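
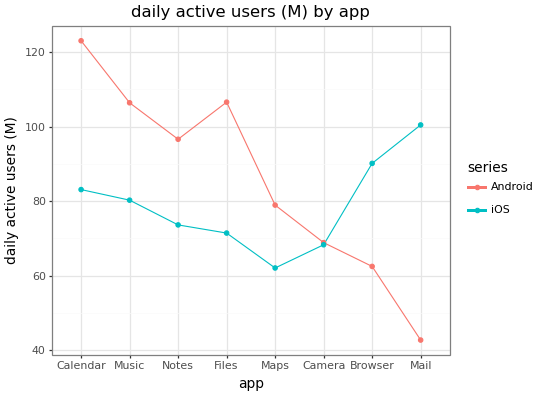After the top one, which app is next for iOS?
Browser

Top 3 for iOS: Mail ≈ 100, Browser ≈ 90, Calendar ≈ 80.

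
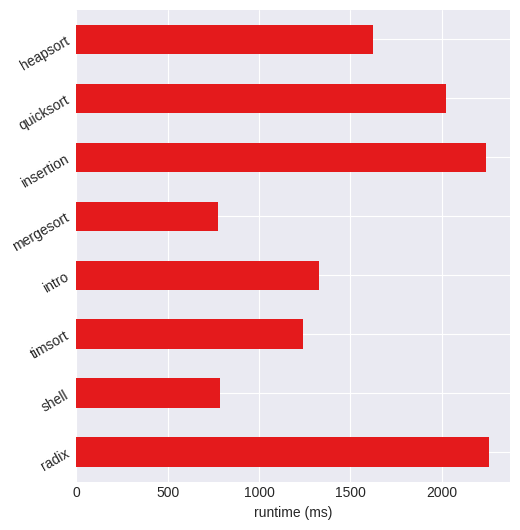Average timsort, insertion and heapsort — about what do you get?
≈ 1667

(1200 + 2200 + 1600) / 3 ≈ 1667.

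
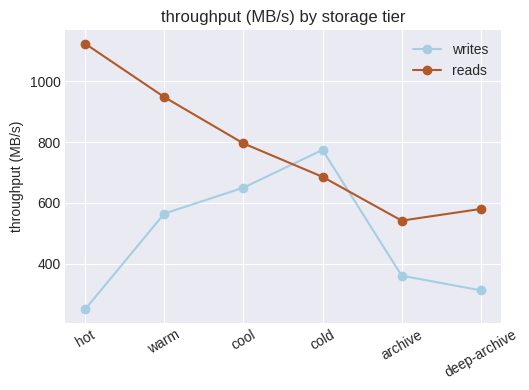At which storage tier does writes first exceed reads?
cool: writes ≈ 700 vs reads ≈ 800 (not yet); cold: writes ≈ 800 vs reads ≈ 700 (first crossover).

cold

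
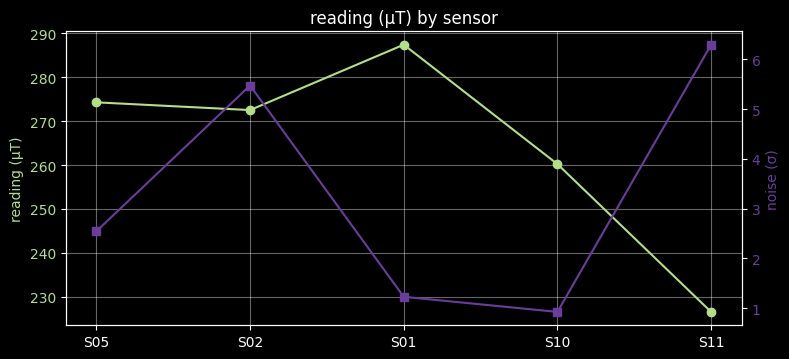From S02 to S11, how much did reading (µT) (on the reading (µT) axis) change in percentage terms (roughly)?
≈ -14.8%

S02 ≈ 270, S11 ≈ 230; (230 − 270) / 270 ≈ -14.8%.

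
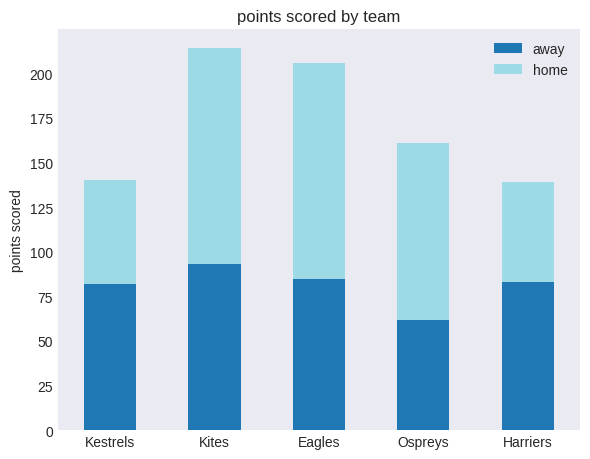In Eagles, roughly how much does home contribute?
home top ≈ 200, bottom ≈ 80; segment ≈ 120.

≈ 120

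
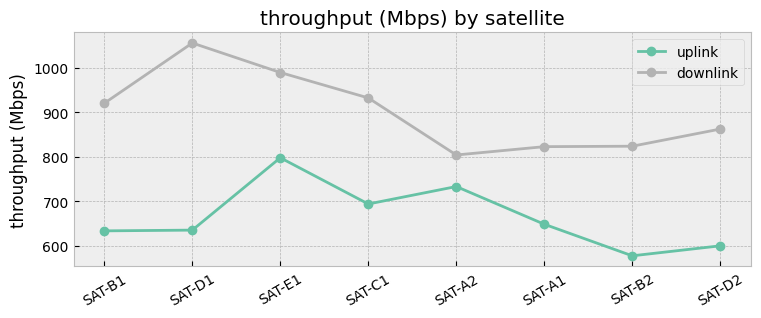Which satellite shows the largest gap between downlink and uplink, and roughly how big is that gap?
SAT-D1, ≈ 400 Mbps

SAT-D1: downlink ≈ 1050, uplink ≈ 650 → gap ≈ 400. Next-largest (SAT-B1) is only ≈ 250.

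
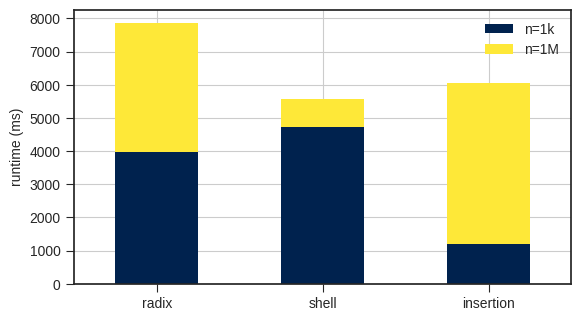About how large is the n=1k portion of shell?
n=1k top ≈ 5000, bottom ≈ 0; segment ≈ 5000.

≈ 5000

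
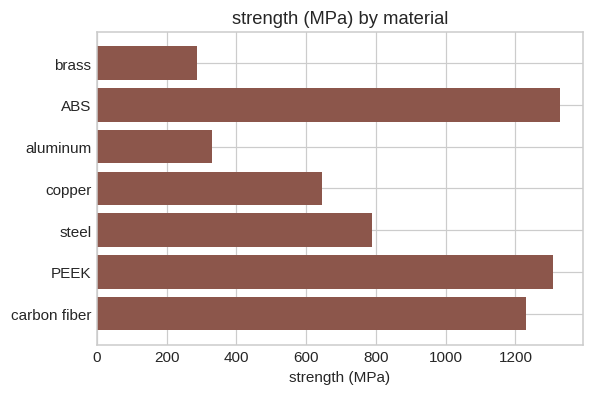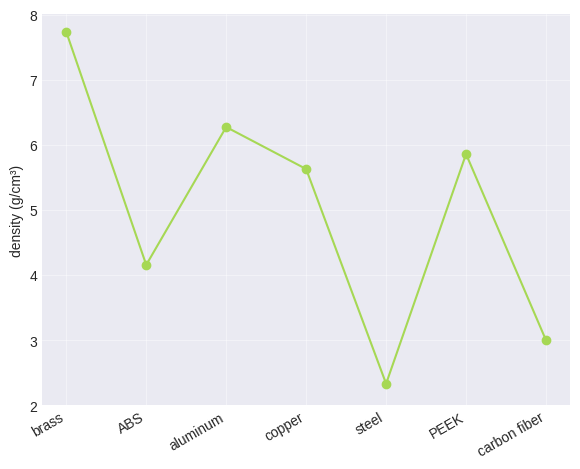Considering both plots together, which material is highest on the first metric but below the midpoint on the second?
ABS

Chart 2 median density (g/cm³) ≈ 6; below-median materials: ABS, steel, carbon fiber. Among those, ABS has the highest strength (MPa) (≈ 1400).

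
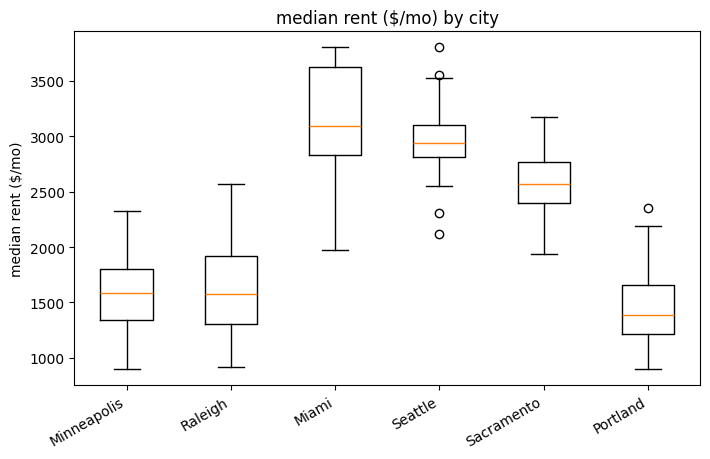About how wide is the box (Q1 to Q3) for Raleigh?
Q3 ≈ 2000, Q1 ≈ 1400; IQR ≈ 600.

≈ 600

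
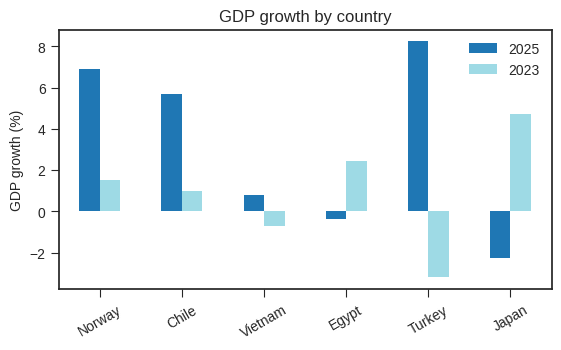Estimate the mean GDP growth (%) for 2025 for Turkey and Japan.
≈ 3

(8 + -2) / 2 ≈ 3.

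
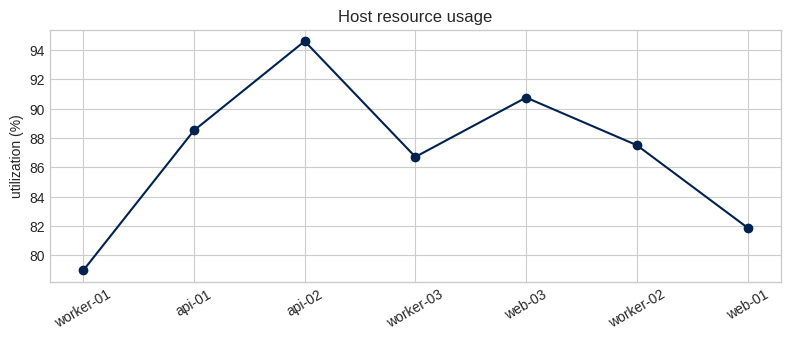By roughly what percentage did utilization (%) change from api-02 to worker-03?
api-02 ≈ 94, worker-03 ≈ 86; (86 − 94) / 94 ≈ -8.5%.

≈ -8.5%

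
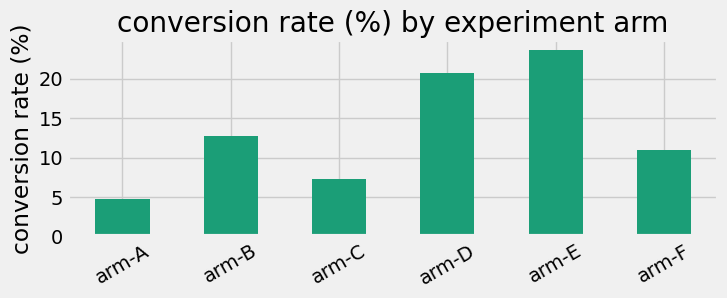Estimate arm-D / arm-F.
arm-D ≈ 20, arm-F ≈ 12; 20/12 ≈ 1.67.

≈ 1.67×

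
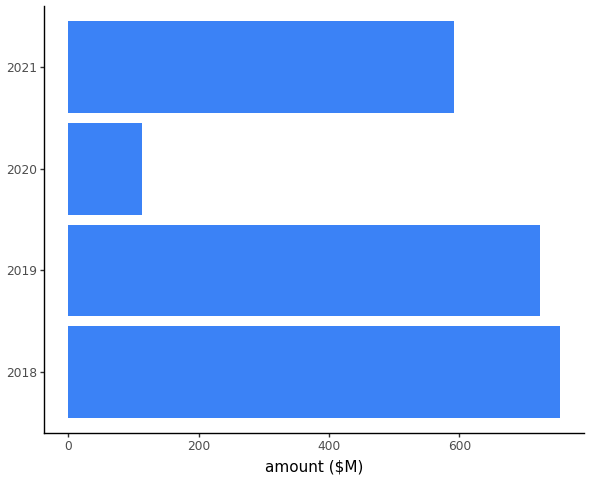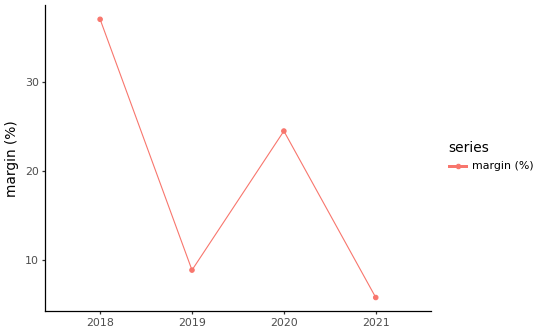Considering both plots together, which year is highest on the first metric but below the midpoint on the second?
2019

Chart 2 median margin (%) ≈ 15; below-median years: 2019, 2021. Among those, 2019 has the highest amount ($M) (≈ 700).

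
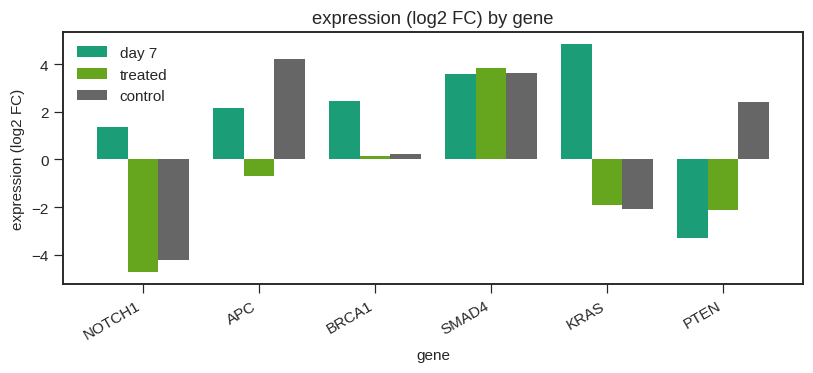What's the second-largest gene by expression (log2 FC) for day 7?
Top 3 for day 7: KRAS ≈ 5, SMAD4 ≈ 4, BRCA1 ≈ 2.

SMAD4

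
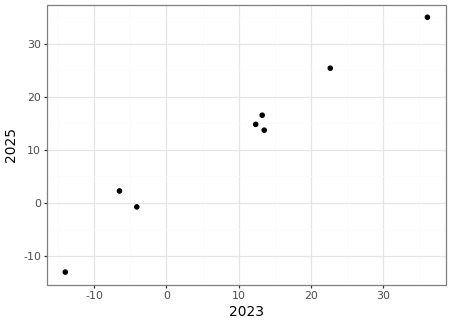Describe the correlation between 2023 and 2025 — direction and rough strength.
positive, strong

Points are positively correlated; strong (|r| ≈ 1.0).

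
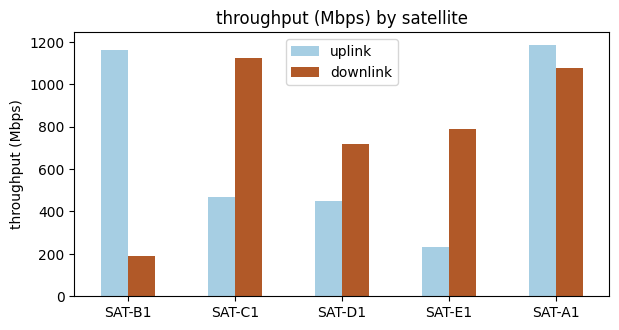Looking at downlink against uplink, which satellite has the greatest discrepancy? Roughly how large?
SAT-B1, ≈ 1000 Mbps

SAT-B1: downlink ≈ 200, uplink ≈ 1200 → gap ≈ 1000. Next-largest (SAT-C1) is only ≈ 600.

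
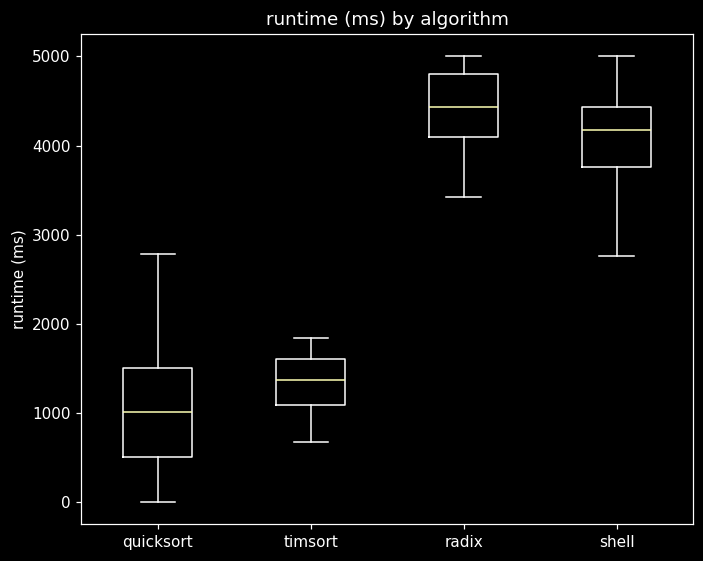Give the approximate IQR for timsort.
Q3 ≈ 1500, Q1 ≈ 1000; IQR ≈ 500.

≈ 500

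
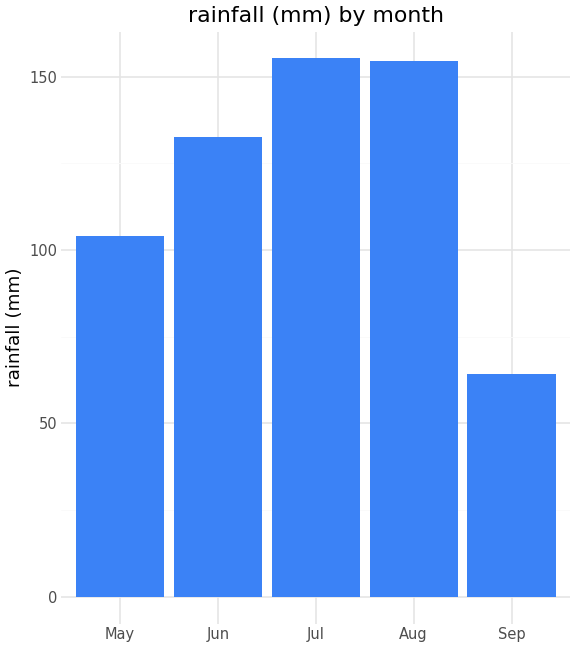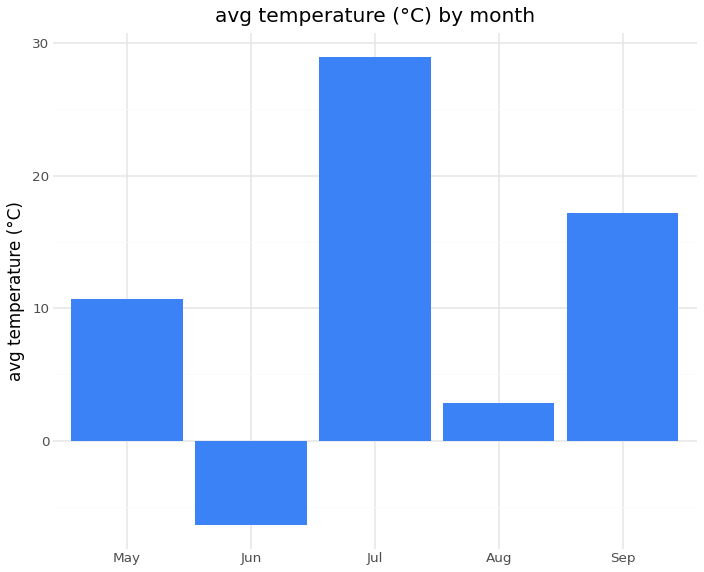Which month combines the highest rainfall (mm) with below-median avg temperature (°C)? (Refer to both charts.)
Chart 2 median avg temperature (°C) ≈ 10; below-median months: Jun, Aug. Among those, Aug has the highest rainfall (mm) (≈ 160).

Aug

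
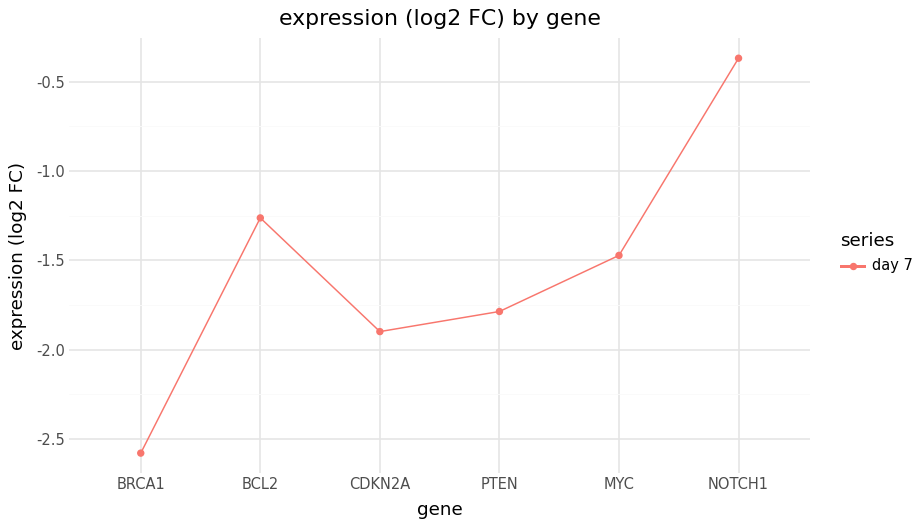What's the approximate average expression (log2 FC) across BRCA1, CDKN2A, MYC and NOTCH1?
(-2.6 + -1.8 + -1.4 + -0.4) / 4 ≈ -1.55.

≈ -1.55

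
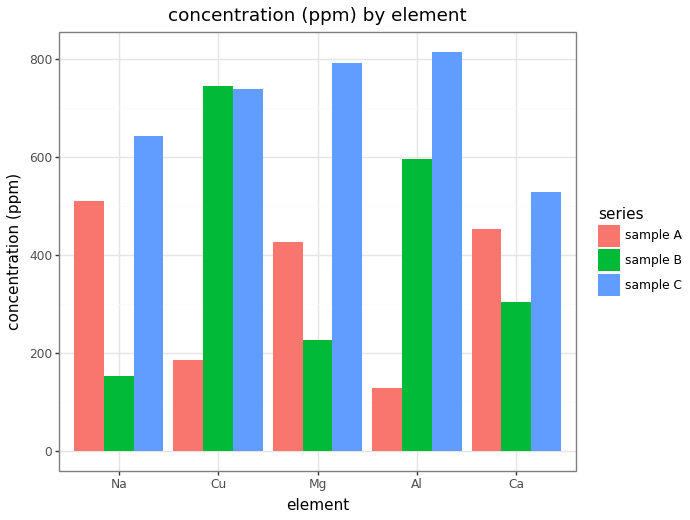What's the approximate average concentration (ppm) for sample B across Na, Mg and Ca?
(200 + 200 + 300) / 3 ≈ 233.

≈ 233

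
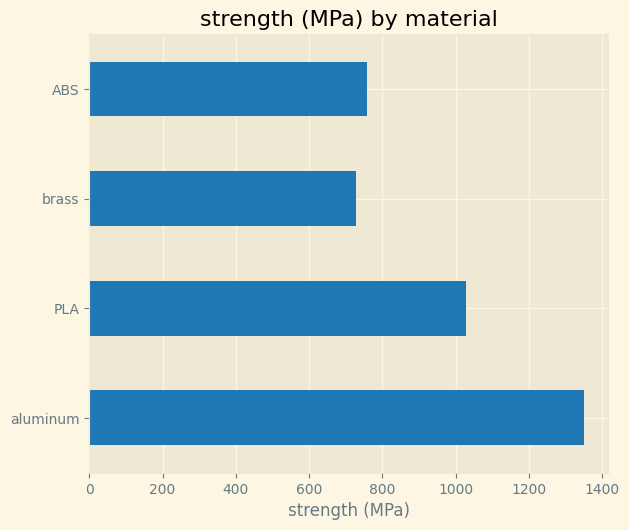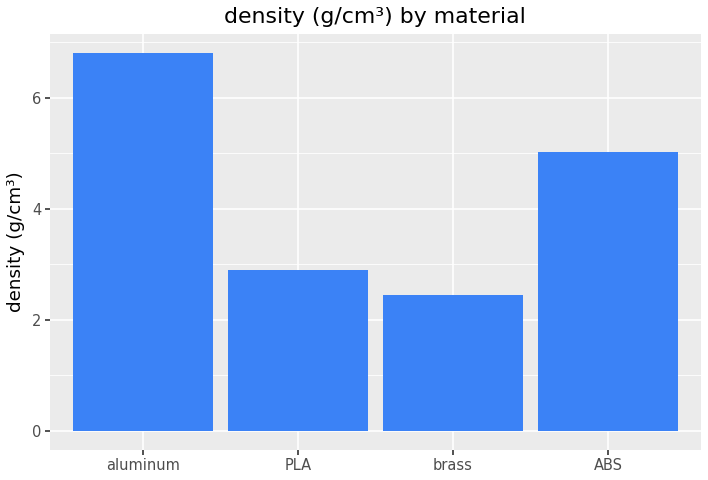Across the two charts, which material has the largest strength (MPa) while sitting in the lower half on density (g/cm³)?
PLA

Chart 2 median density (g/cm³) ≈ 4; below-median materials: PLA, brass. Among those, PLA has the highest strength (MPa) (≈ 1000).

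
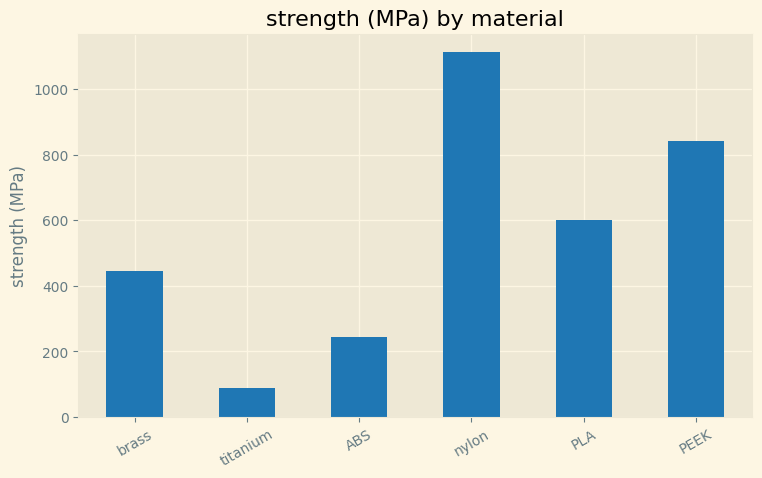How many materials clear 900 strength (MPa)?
Above 900: nylon.

1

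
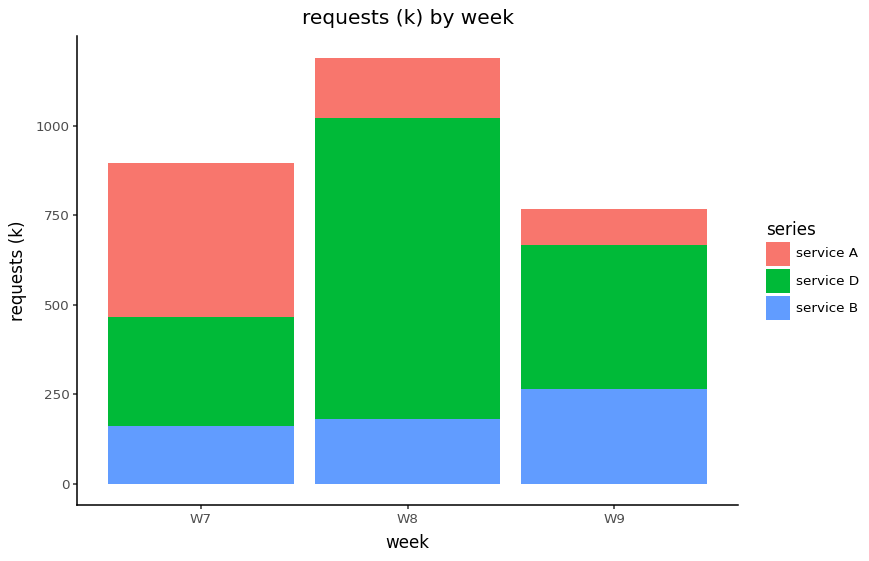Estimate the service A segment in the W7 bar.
service A top ≈ 900, bottom ≈ 500; segment ≈ 400.

≈ 400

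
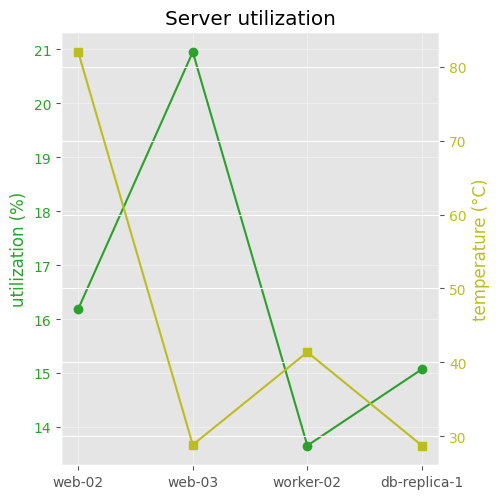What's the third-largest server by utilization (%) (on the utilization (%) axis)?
Top 4 (on the utilization (%) axis): web-03 ≈ 21, web-02 ≈ 16, db-replica-1 ≈ 15, worker-02 ≈ 14.

db-replica-1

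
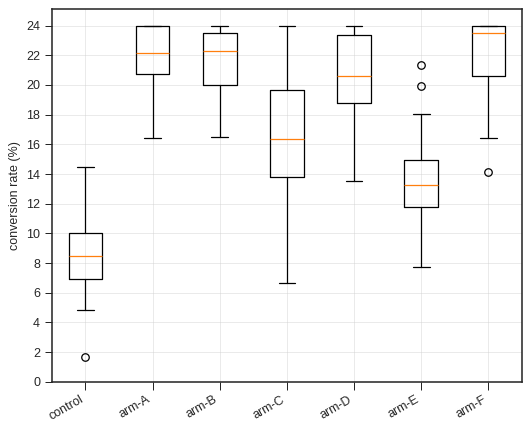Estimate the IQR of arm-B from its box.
≈ 4

Q3 ≈ 24, Q1 ≈ 20; IQR ≈ 4.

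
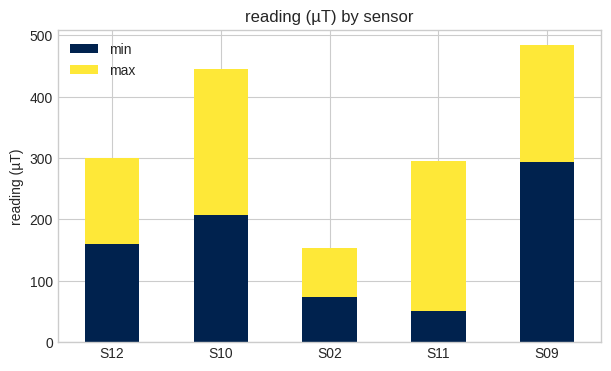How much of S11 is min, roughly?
min top ≈ 50, bottom ≈ 0; segment ≈ 50.

≈ 50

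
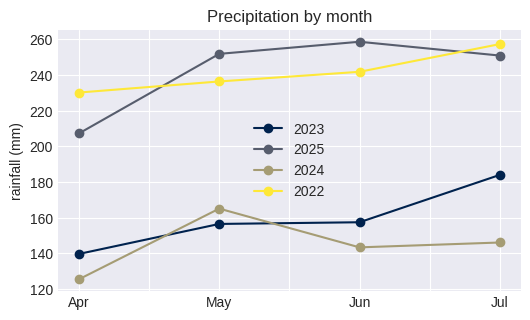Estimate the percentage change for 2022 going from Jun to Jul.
≈ +8.3%

Jun ≈ 240, Jul ≈ 260; (260 − 240) / 240 ≈ +8.3%.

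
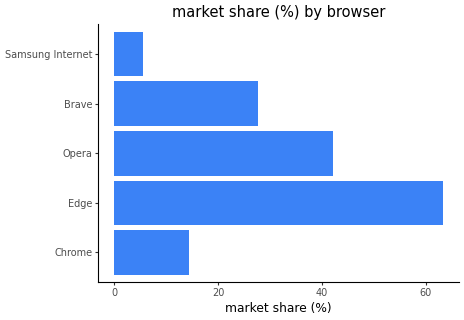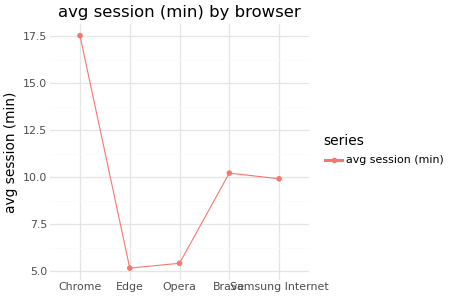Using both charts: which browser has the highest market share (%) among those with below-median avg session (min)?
Chart 2 median avg session (min) ≈ 10; below-median browsers: Edge, Opera. Among those, Edge has the highest market share (%) (≈ 60).

Edge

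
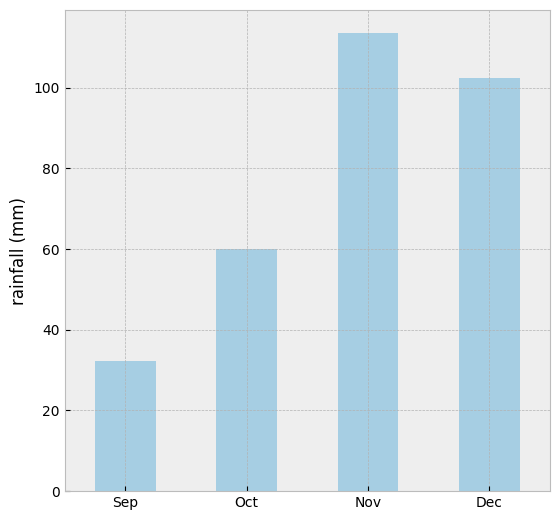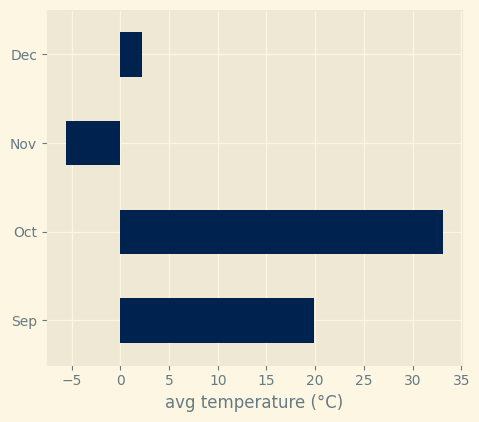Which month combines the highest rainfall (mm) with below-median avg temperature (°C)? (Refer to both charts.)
Nov

Chart 2 median avg temperature (°C) ≈ 10; below-median months: Nov, Dec. Among those, Nov has the highest rainfall (mm) (≈ 120).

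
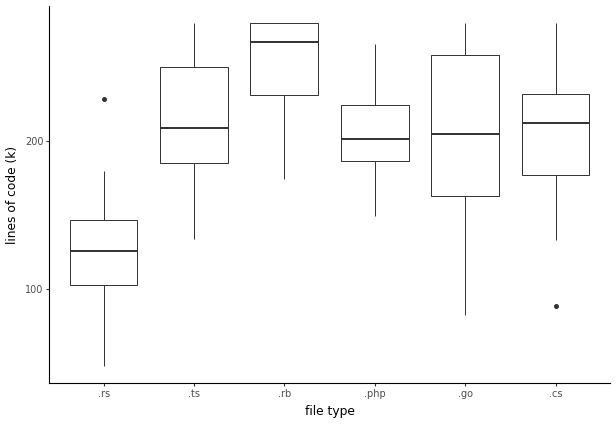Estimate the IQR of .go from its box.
≈ 100

Q3 ≈ 260, Q1 ≈ 160; IQR ≈ 100.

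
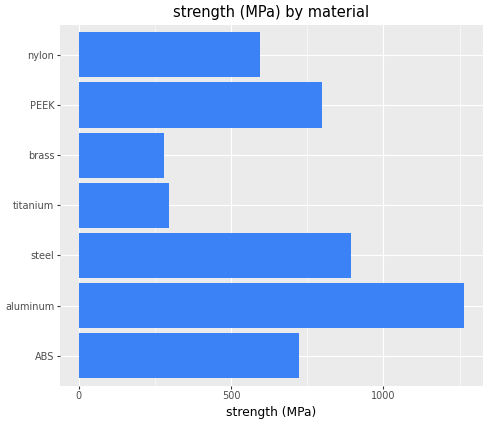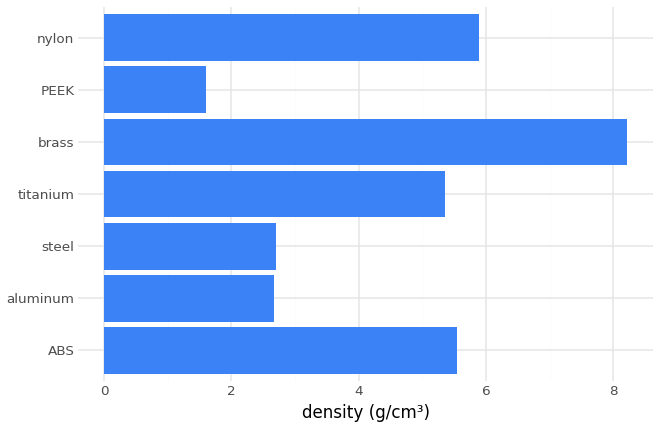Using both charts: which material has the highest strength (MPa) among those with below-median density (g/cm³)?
aluminum

Chart 2 median density (g/cm³) ≈ 5; below-median materials: aluminum, steel, PEEK. Among those, aluminum has the highest strength (MPa) (≈ 1200).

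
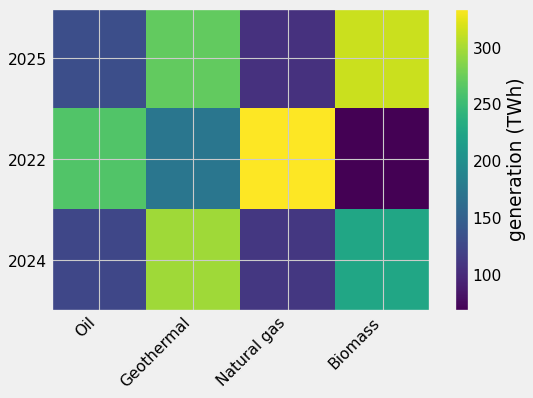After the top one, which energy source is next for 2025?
Top 3 for 2025: Biomass ≈ 325, Geothermal ≈ 275, Oil ≈ 125.

Geothermal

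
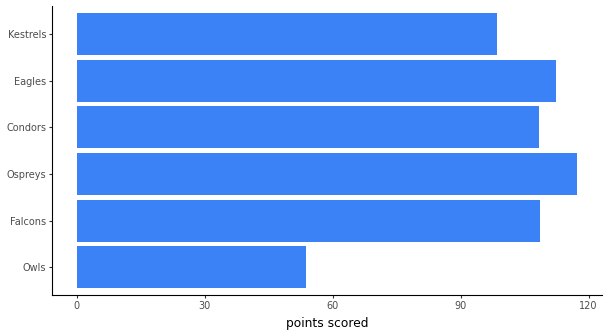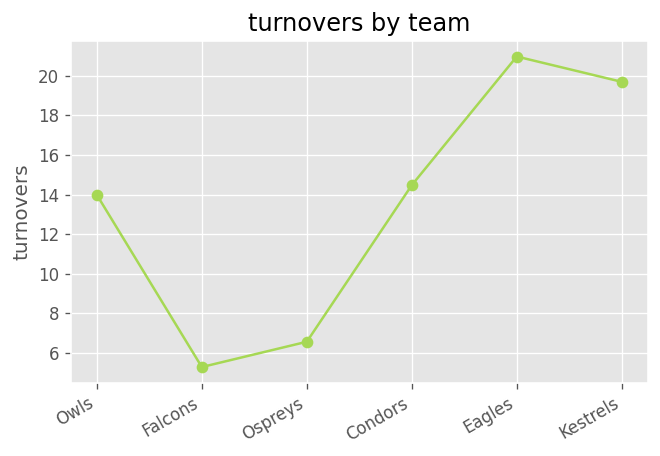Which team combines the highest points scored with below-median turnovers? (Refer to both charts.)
Chart 2 median turnovers ≈ 14; below-median teams: Owls, Falcons, Ospreys. Among those, Ospreys has the highest points scored (≈ 120).

Ospreys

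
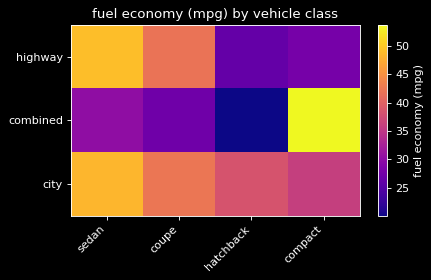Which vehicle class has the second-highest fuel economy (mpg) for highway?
coupe

Top 3 for highway: sedan ≈ 50, coupe ≈ 40, compact ≈ 30.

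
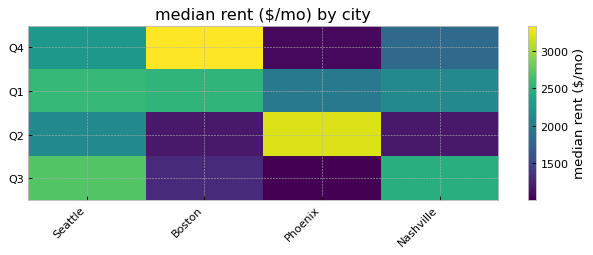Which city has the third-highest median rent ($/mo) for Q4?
Nashville

Top 4 for Q4: Boston ≈ 3400, Seattle ≈ 2200, Nashville ≈ 1800, Phoenix ≈ 1000.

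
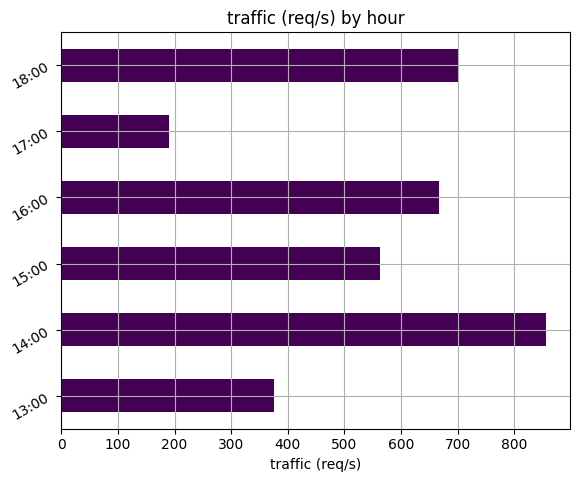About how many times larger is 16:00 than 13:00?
16:00 ≈ 700, 13:00 ≈ 400; 700/400 ≈ 1.75.

≈ 1.75×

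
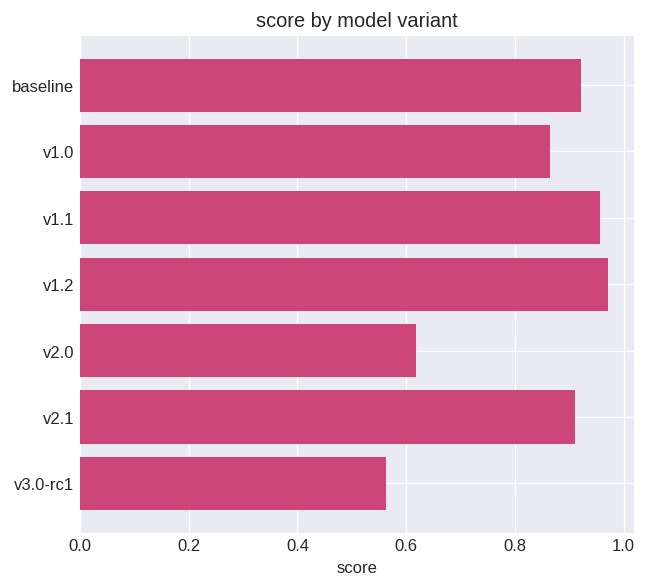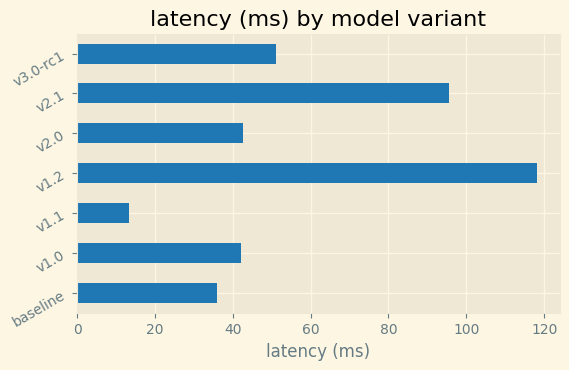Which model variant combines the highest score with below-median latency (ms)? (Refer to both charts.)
Chart 2 median latency (ms) ≈ 40; below-median model variants: baseline, v1.0, v1.1. Among those, v1.1 has the highest score (≈ 1).

v1.1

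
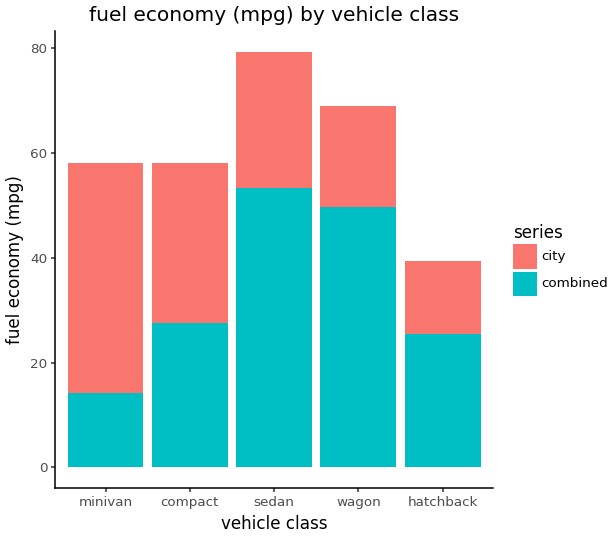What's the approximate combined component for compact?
combined top ≈ 30, bottom ≈ 0; segment ≈ 30.

≈ 30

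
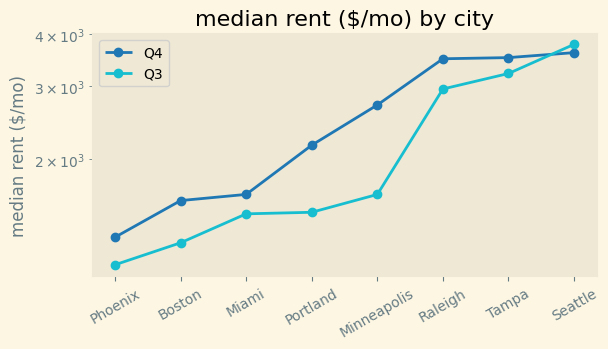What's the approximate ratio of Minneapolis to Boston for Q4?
Minneapolis ≈ 2500, Boston ≈ 1500; 2500/1500 ≈ 1.67.

≈ 1.67×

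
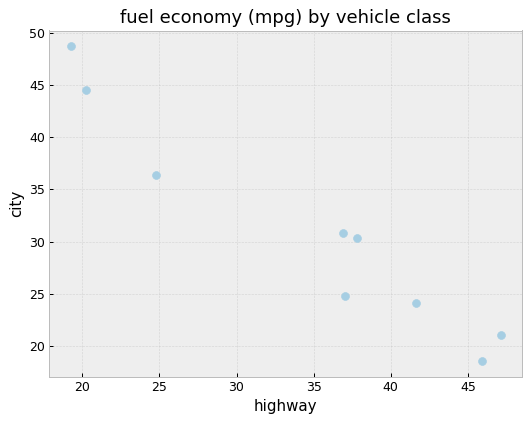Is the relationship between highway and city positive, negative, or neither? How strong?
Points are negatively correlated; strong (|r| ≈ 1.0).

negative, strong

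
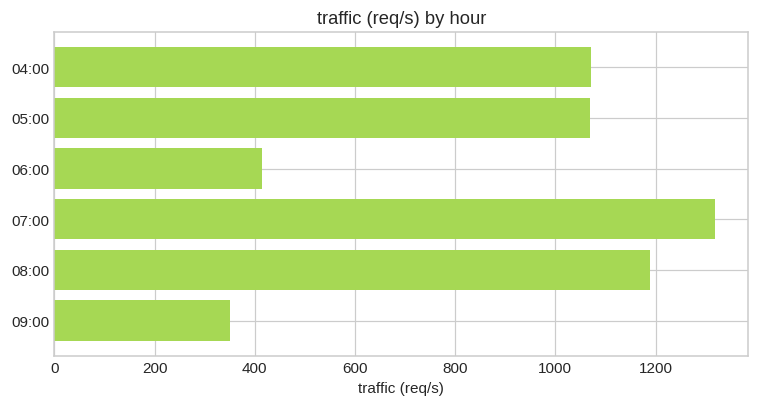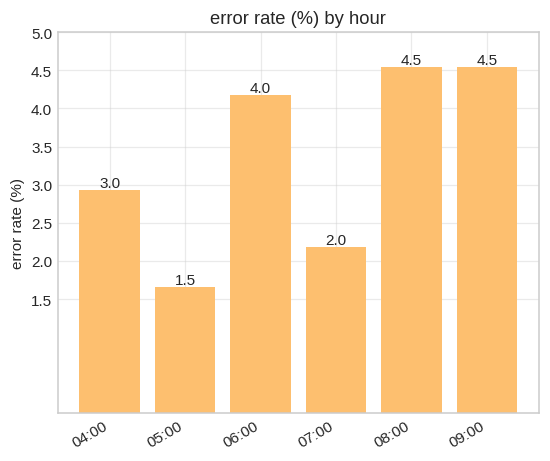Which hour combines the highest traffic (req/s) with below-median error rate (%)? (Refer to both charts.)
Chart 2 median error rate (%) ≈ 3.5; below-median hours: 04:00, 05:00, 07:00. Among those, 07:00 has the highest traffic (req/s) (≈ 1400).

07:00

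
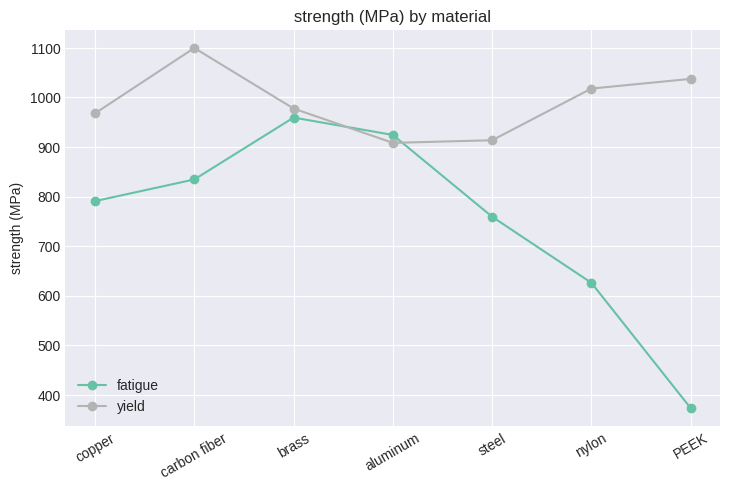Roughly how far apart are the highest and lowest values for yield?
≈ 200

Max carbon fiber ≈ 1100, min aluminum ≈ 900; range ≈ 200.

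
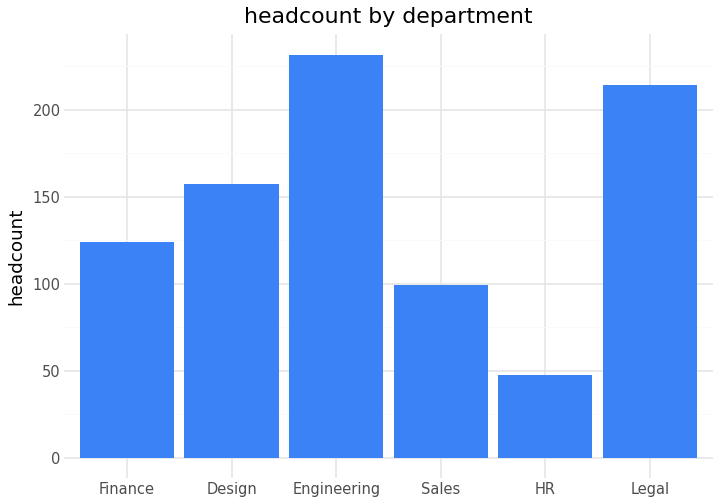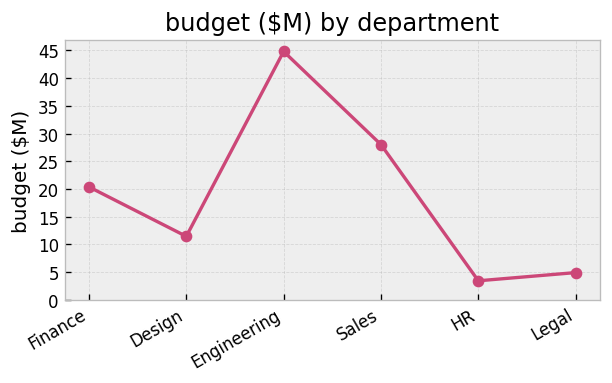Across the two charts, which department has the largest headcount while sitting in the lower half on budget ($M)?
Chart 2 median budget ($M) ≈ 15; below-median departments: Design, HR, Legal. Among those, Legal has the highest headcount (≈ 225).

Legal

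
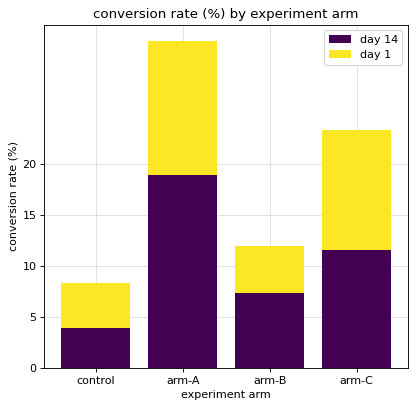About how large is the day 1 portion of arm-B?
≈ 5

day 1 top ≈ 10, bottom ≈ 5; segment ≈ 5.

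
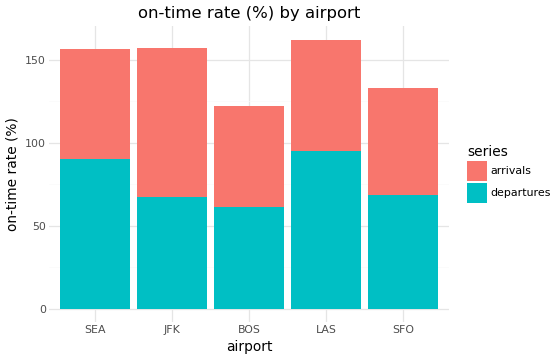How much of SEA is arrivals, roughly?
arrivals top ≈ 160, bottom ≈ 100; segment ≈ 60.

≈ 60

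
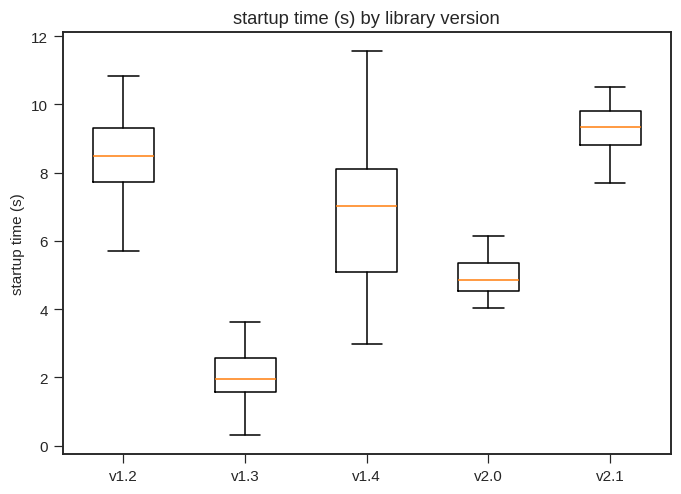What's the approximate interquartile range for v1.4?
≈ 3

Q3 ≈ 8, Q1 ≈ 5; IQR ≈ 3.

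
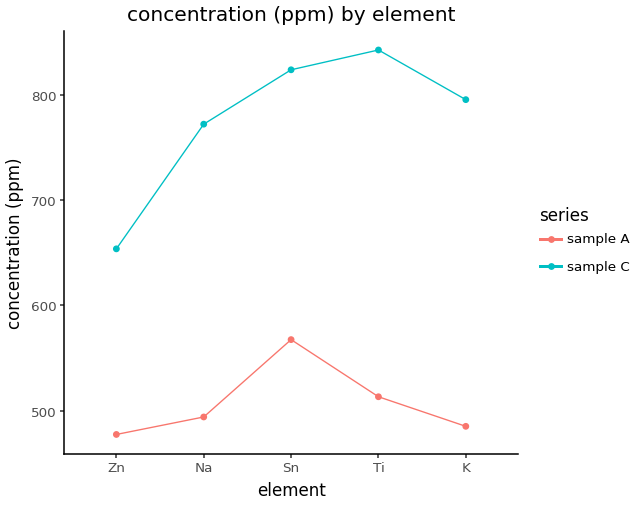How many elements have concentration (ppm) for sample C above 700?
Above 700: Na, Sn, Ti, K.

4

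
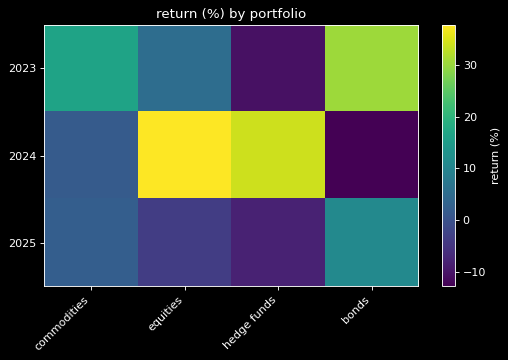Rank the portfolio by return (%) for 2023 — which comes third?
Top 4 for 2023: bonds ≈ 30, commodities ≈ 15, equities ≈ 5, hedge funds ≈ -10.

equities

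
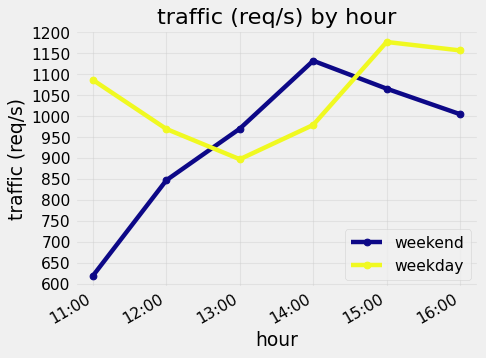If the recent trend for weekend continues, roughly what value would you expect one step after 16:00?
≈ 925

Last three: 1150, 1050, 1000 → slope ≈ -75/step → next ≈ 925.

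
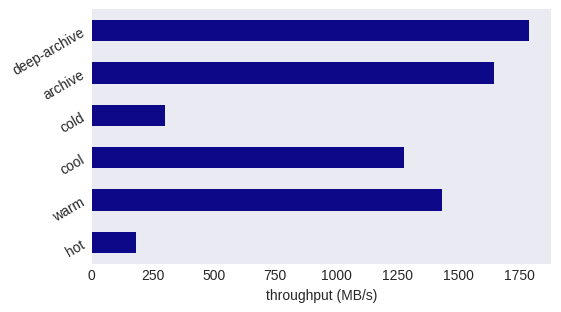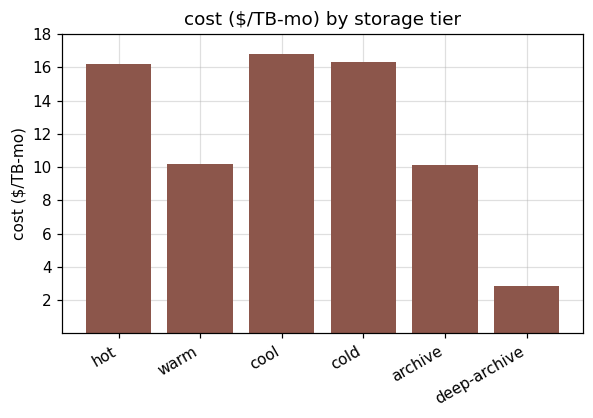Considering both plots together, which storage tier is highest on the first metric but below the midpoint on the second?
Chart 2 median cost ($/TB-mo) ≈ 14; below-median storage tiers: warm, archive, deep-archive. Among those, deep-archive has the highest throughput (MB/s) (≈ 1800).

deep-archive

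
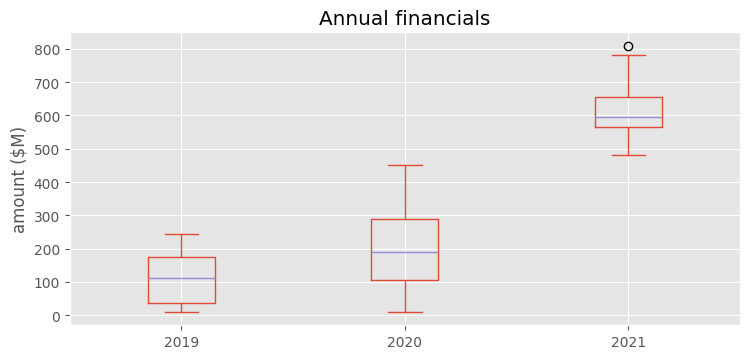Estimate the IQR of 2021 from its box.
Q3 ≈ 650, Q1 ≈ 550; IQR ≈ 100.

≈ 100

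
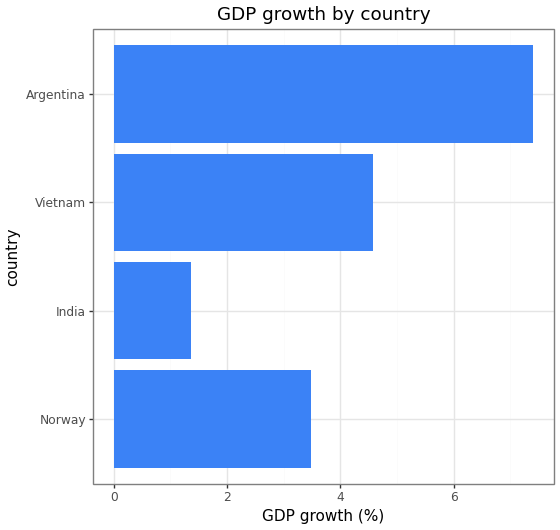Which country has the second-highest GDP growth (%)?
Vietnam

Top 3: Argentina ≈ 7, Vietnam ≈ 5, Norway ≈ 3.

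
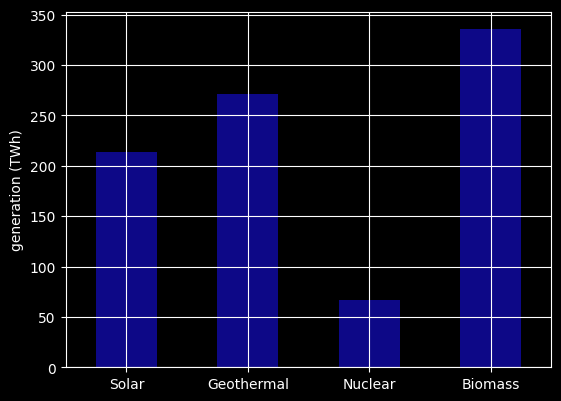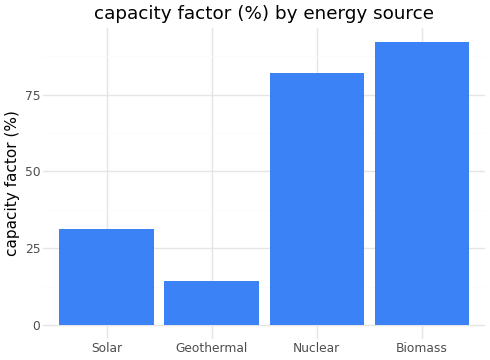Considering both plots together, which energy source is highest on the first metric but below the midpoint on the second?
Geothermal

Chart 2 median capacity factor (%) ≈ 60; below-median energy sources: Solar, Geothermal. Among those, Geothermal has the highest generation (TWh) (≈ 250).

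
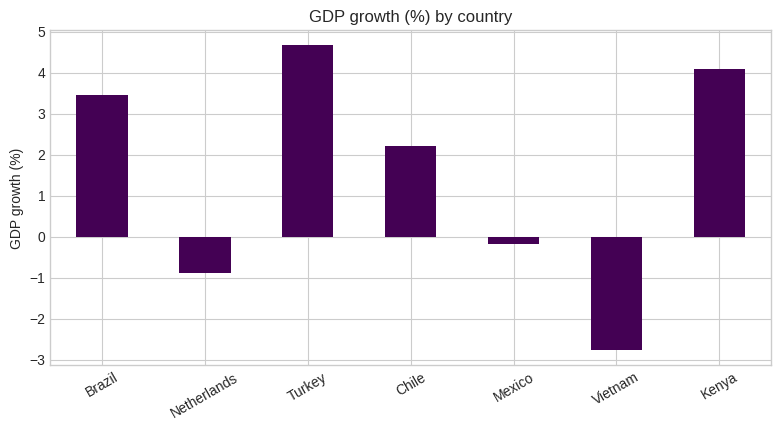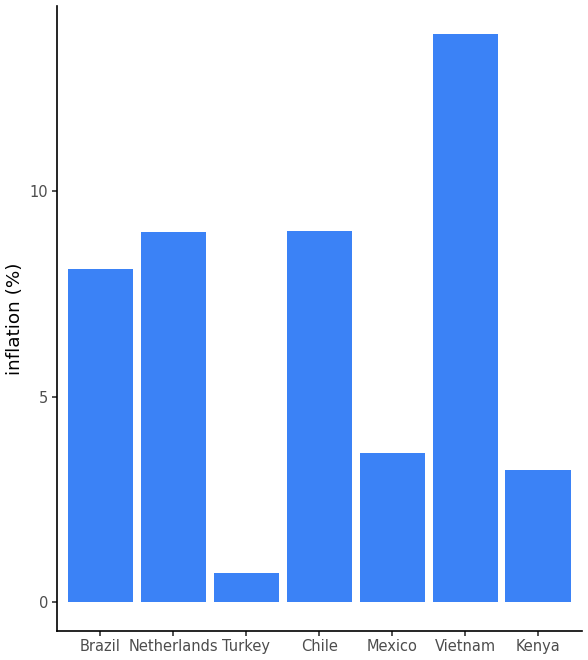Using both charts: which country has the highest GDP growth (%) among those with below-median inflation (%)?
Chart 2 median inflation (%) ≈ 8; below-median countries: Turkey, Mexico, Kenya. Among those, Turkey has the highest GDP growth (%) (≈ 4.5).

Turkey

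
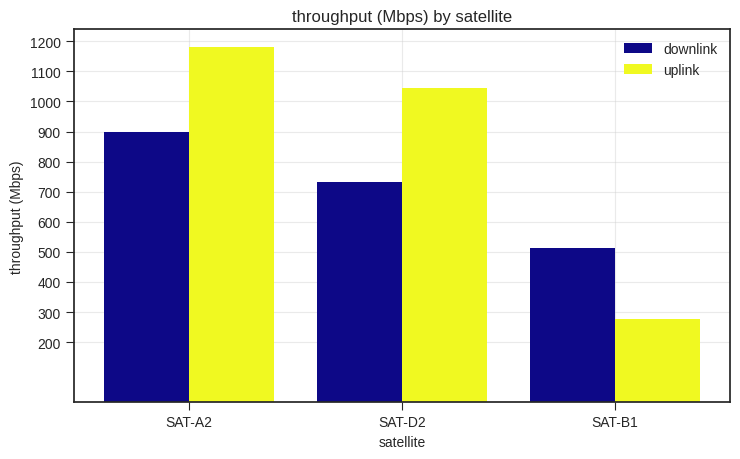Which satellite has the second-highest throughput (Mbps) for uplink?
SAT-D2

Top 3 for uplink: SAT-A2 ≈ 1200, SAT-D2 ≈ 1000, SAT-B1 ≈ 300.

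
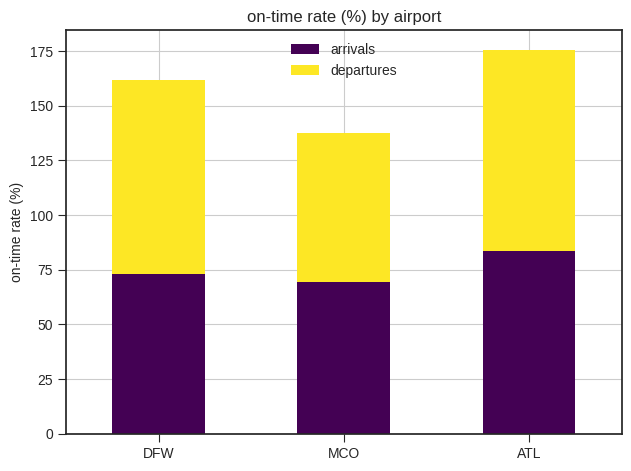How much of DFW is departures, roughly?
≈ 80

departures top ≈ 160, bottom ≈ 80; segment ≈ 80.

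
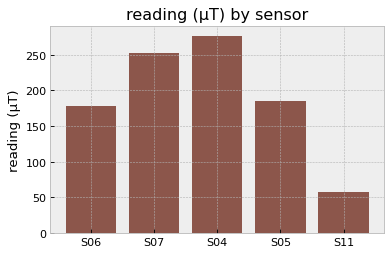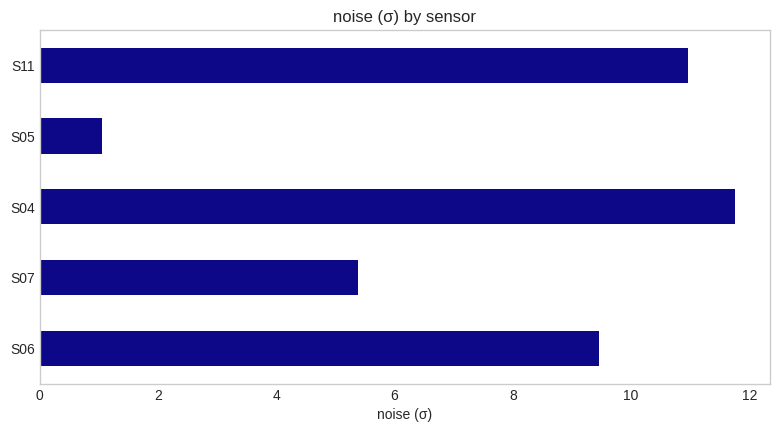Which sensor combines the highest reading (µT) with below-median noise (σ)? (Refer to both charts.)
Chart 2 median noise (σ) ≈ 10; below-median sensors: S07, S05. Among those, S07 has the highest reading (µT) (≈ 250).

S07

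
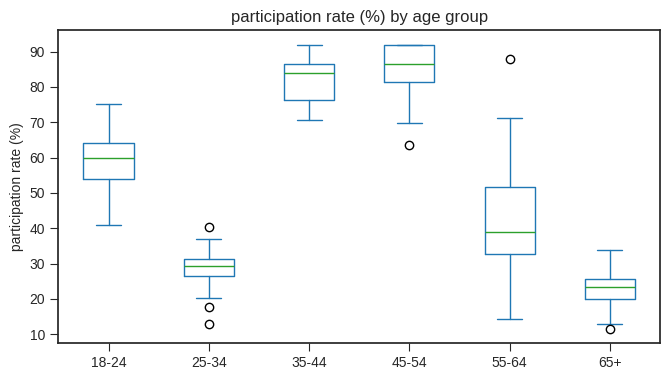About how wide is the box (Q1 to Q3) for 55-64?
≈ 20

Q3 ≈ 50, Q1 ≈ 30; IQR ≈ 20.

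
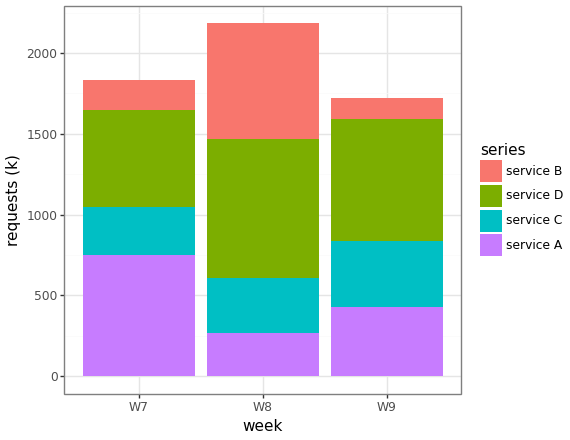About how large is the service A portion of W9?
service A top ≈ 400, bottom ≈ 0; segment ≈ 400.

≈ 400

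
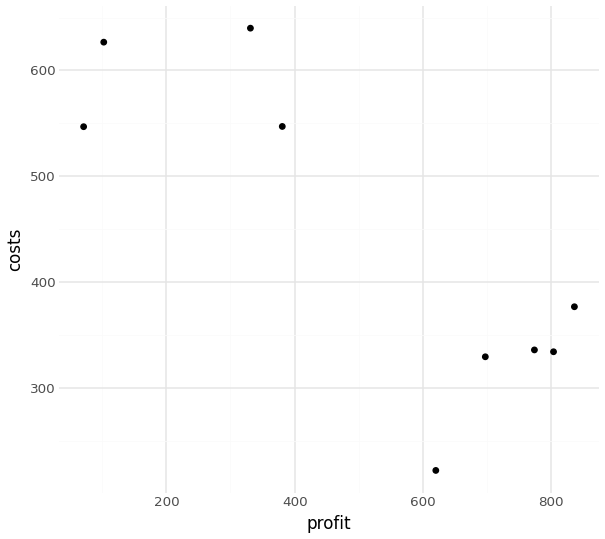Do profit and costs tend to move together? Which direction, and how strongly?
negative, strong

Points are negatively correlated; strong (|r| ≈ 0.8).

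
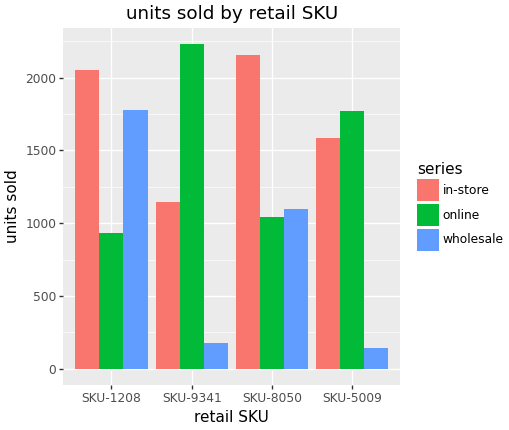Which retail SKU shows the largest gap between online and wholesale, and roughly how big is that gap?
SKU-9341: online ≈ 2200, wholesale ≈ 200 → gap ≈ 2000. Next-largest (SKU-5009) is only ≈ 1600.

SKU-9341, ≈ 2000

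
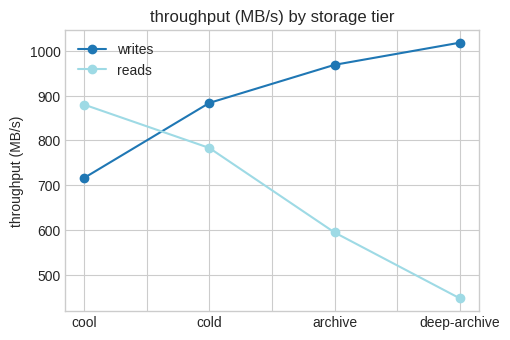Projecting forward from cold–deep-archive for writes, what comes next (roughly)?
≈ 1050

Last three: 900, 950, 1000 → slope ≈ 50/step → next ≈ 1050.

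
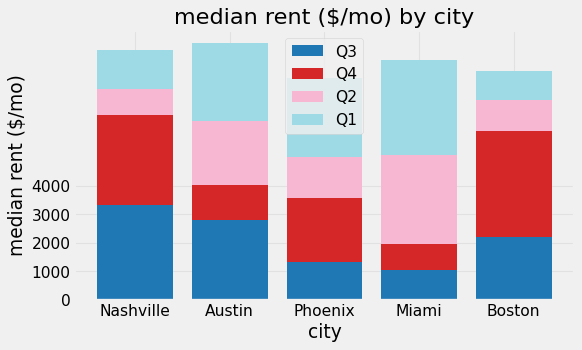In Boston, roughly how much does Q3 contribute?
Q3 top ≈ 2000, bottom ≈ 0; segment ≈ 2000.

≈ 2000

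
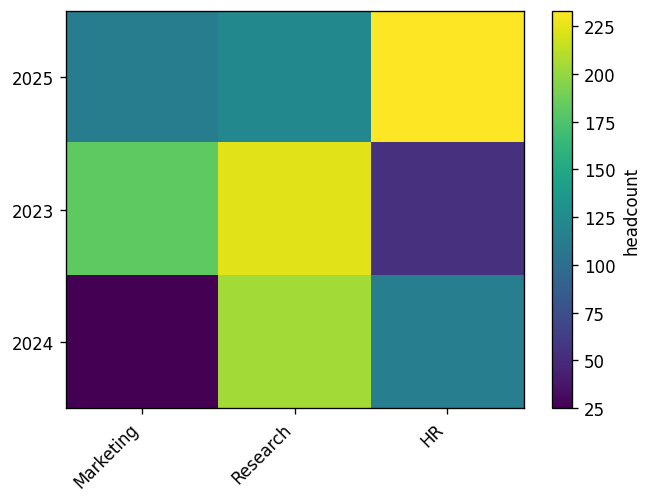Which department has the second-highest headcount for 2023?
Top 3 for 2023: Research ≈ 220, Marketing ≈ 180, HR ≈ 60.

Marketing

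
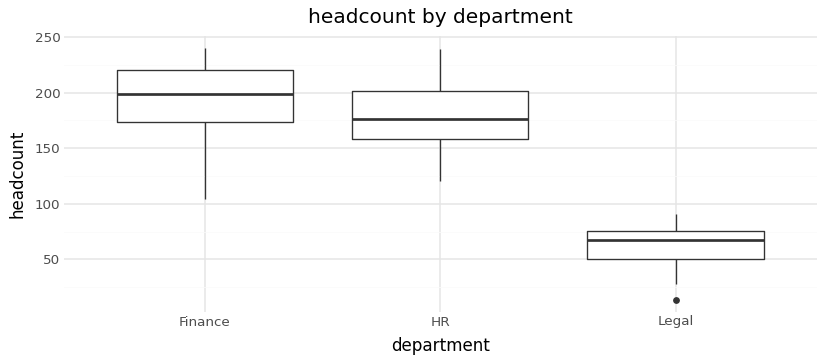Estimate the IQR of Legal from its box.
Q3 ≈ 80, Q1 ≈ 60; IQR ≈ 20.

≈ 20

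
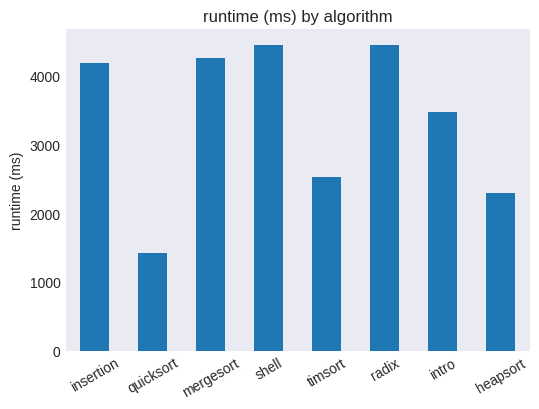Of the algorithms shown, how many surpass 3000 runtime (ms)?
Above 3000: insertion, mergesort, shell, radix, intro.

5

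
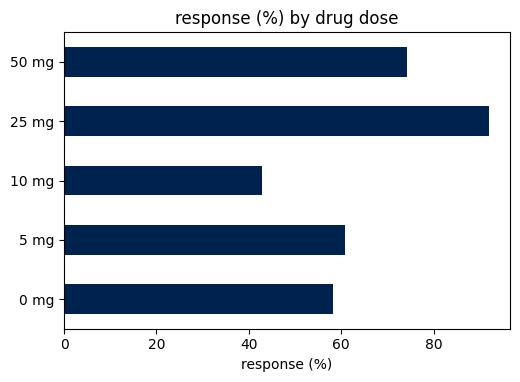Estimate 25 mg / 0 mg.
25 mg ≈ 90, 0 mg ≈ 60; 90/60 ≈ 1.5.

≈ 1.5×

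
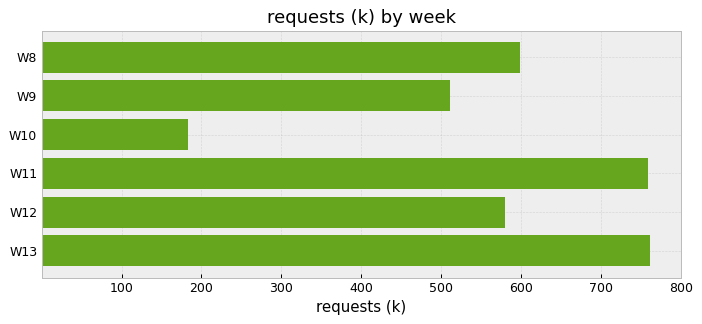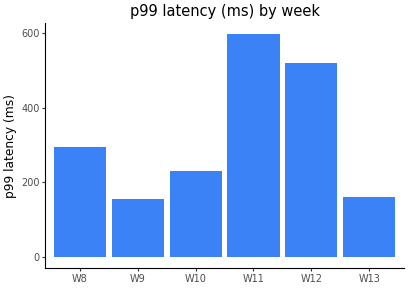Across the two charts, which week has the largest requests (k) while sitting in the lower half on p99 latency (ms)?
W13

Chart 2 median p99 latency (ms) ≈ 300; below-median weeks: W9, W10, W13. Among those, W13 has the highest requests (k) (≈ 800).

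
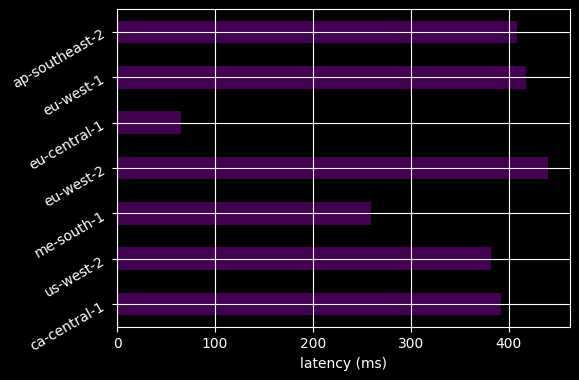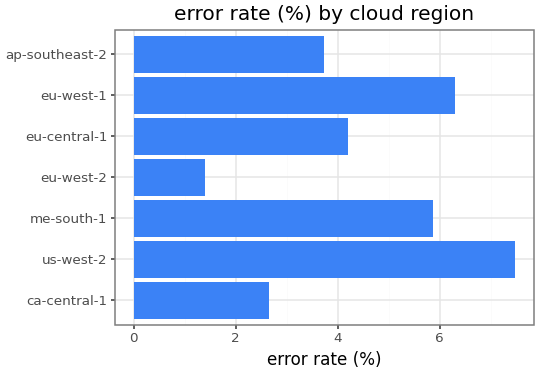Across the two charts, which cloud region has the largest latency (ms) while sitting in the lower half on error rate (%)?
Chart 2 median error rate (%) ≈ 4; below-median cloud regions: ca-central-1, eu-west-2, ap-southeast-2. Among those, eu-west-2 has the highest latency (ms) (≈ 450).

eu-west-2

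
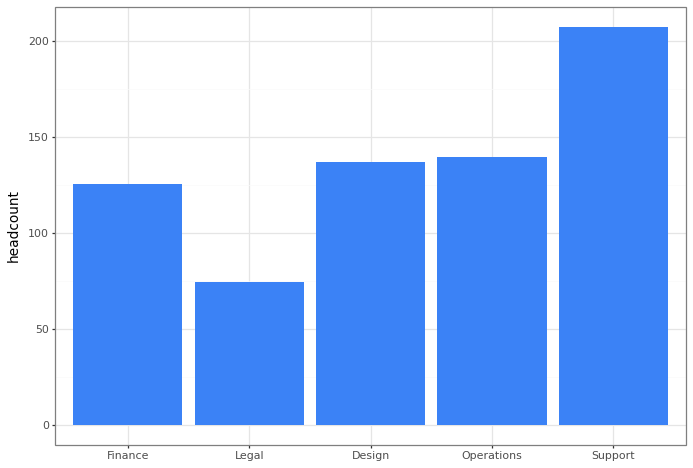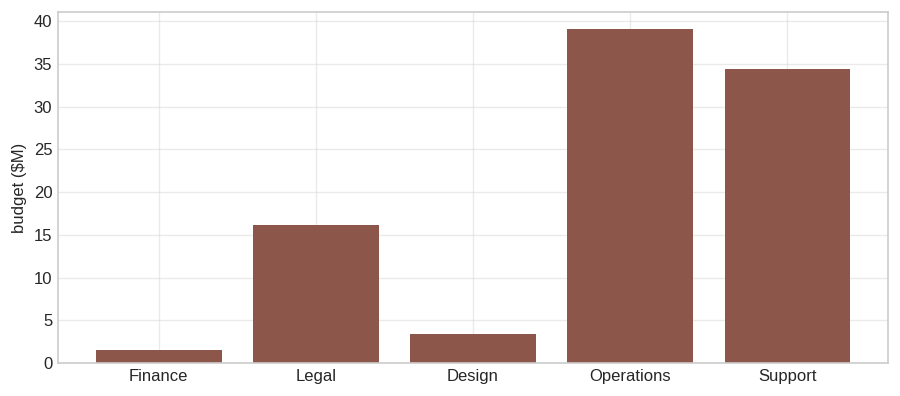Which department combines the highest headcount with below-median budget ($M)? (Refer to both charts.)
Design

Chart 2 median budget ($M) ≈ 15; below-median departments: Finance, Design. Among those, Design has the highest headcount (≈ 140).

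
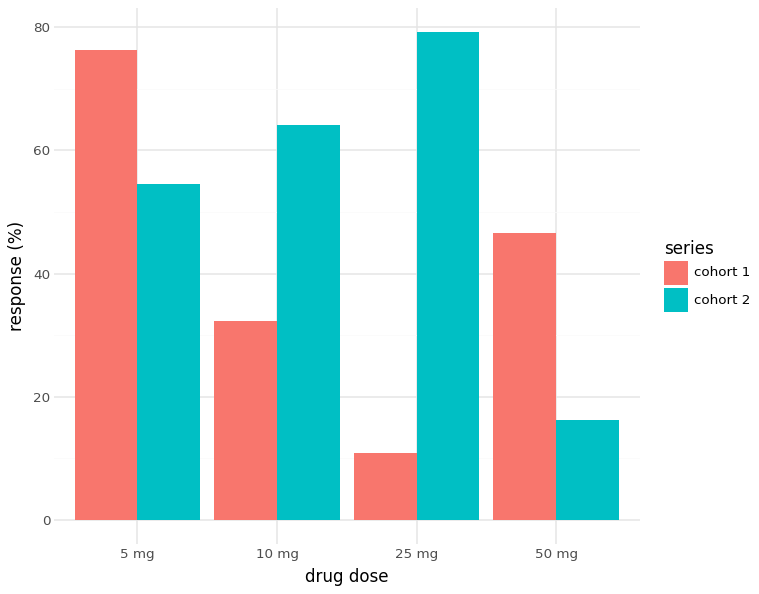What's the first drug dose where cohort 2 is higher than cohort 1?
10 mg

5 mg: cohort 2 ≈ 50 vs cohort 1 ≈ 80 (not yet); 10 mg: cohort 2 ≈ 60 vs cohort 1 ≈ 30 (first crossover).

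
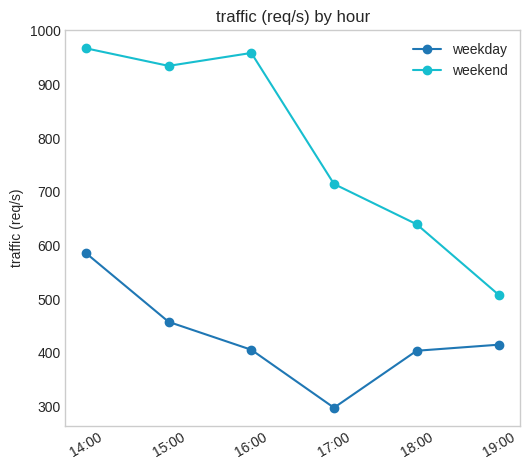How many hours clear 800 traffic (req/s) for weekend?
Above 800: 14:00, 15:00, 16:00.

3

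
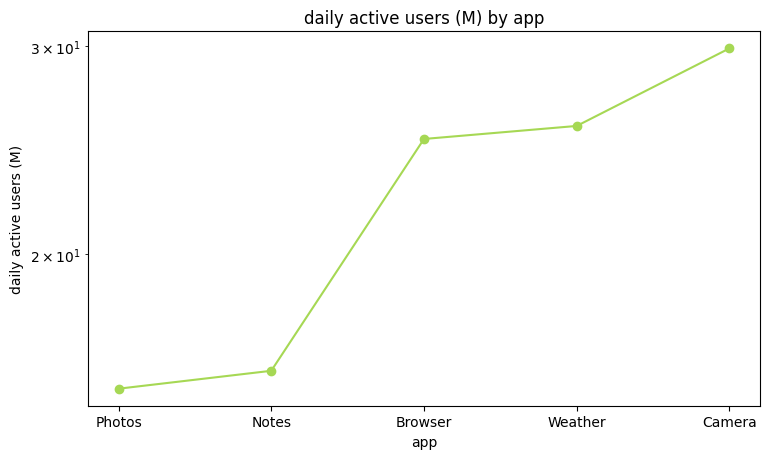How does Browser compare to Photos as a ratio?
Browser ≈ 26, Photos ≈ 16; 26/16 ≈ 1.62.

≈ 1.62×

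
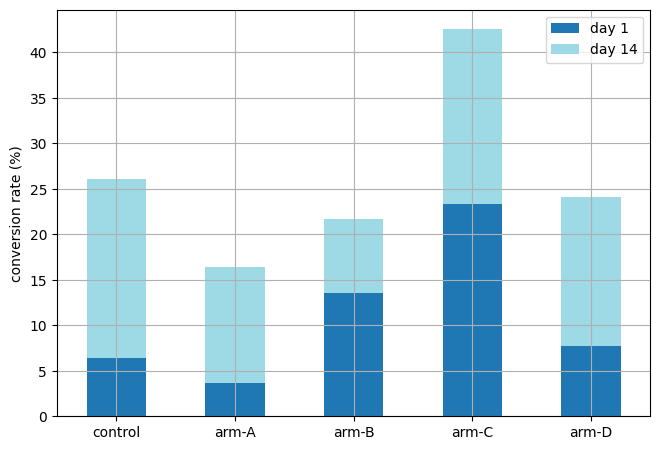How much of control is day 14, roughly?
day 14 top ≈ 25, bottom ≈ 5; segment ≈ 20.

≈ 20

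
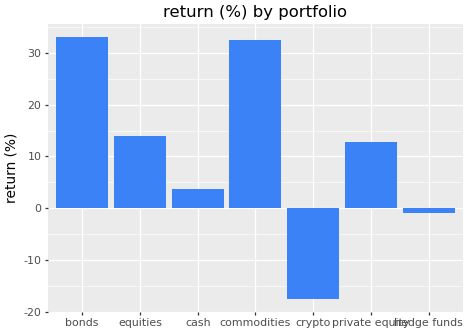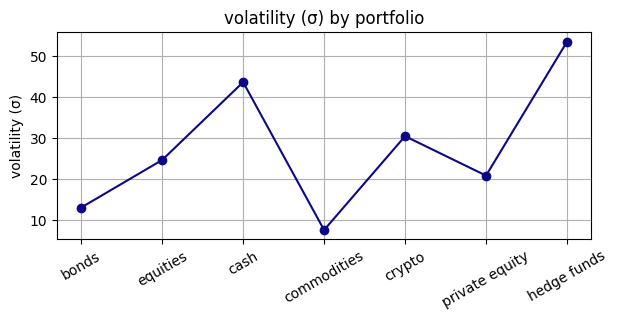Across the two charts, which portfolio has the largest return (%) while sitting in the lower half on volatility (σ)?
bonds

Chart 2 median volatility (σ) ≈ 25; below-median portfolios: bonds, commodities, private equity. Among those, bonds has the highest return (%) (≈ 35).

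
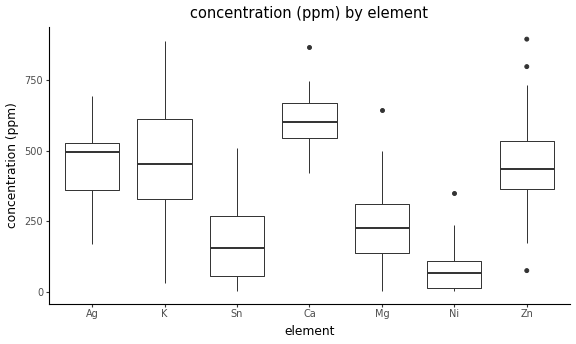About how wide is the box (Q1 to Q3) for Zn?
≈ 200

Q3 ≈ 550, Q1 ≈ 350; IQR ≈ 200.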